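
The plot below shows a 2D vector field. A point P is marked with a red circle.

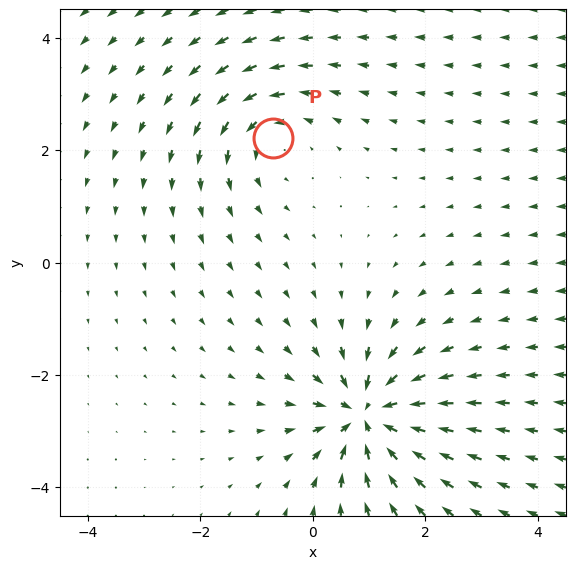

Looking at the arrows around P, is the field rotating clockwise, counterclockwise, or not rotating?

Near P at (-0.7, 2.2) the arrows circulate counterclockwise. The curl (z-component) there is about +3; positive curl means counterclockwise rotation.

counterclockwise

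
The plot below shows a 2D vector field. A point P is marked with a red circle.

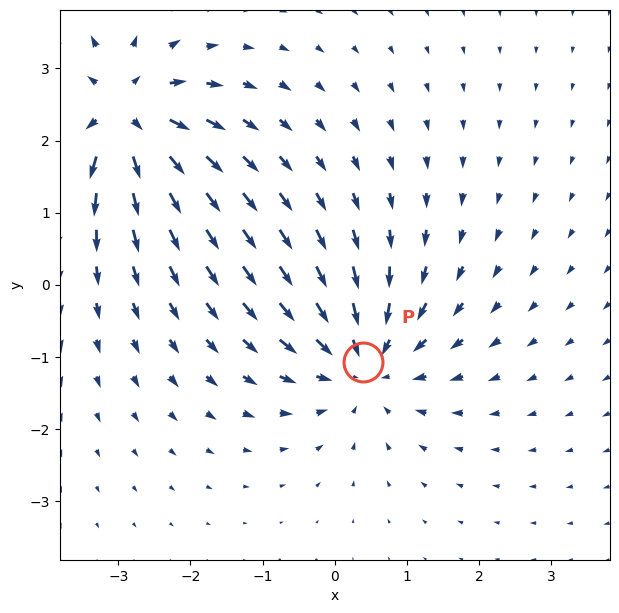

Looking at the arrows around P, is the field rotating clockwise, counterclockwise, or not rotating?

not rotating

Near P at (0.4, -1.1) the arrows show no circulation. The curl there is ≈0.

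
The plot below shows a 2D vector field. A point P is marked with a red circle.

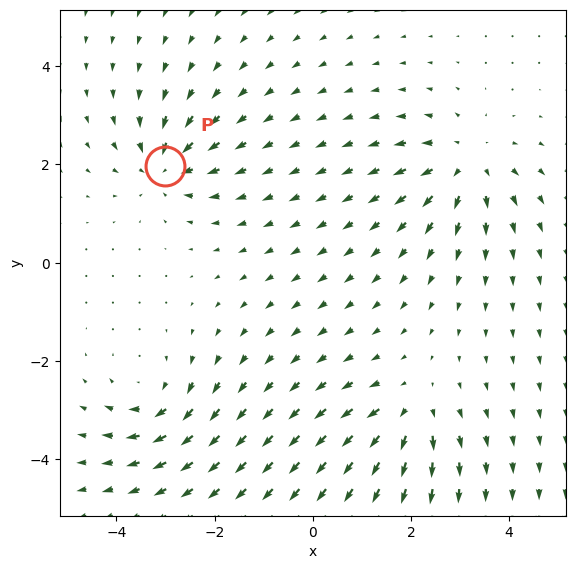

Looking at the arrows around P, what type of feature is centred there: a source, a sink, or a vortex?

At P (-3.0, 2.0) the arrows converge inward. Divergence about -5, curl ≈0 — negative divergence with near-zero curl is a sink.

sink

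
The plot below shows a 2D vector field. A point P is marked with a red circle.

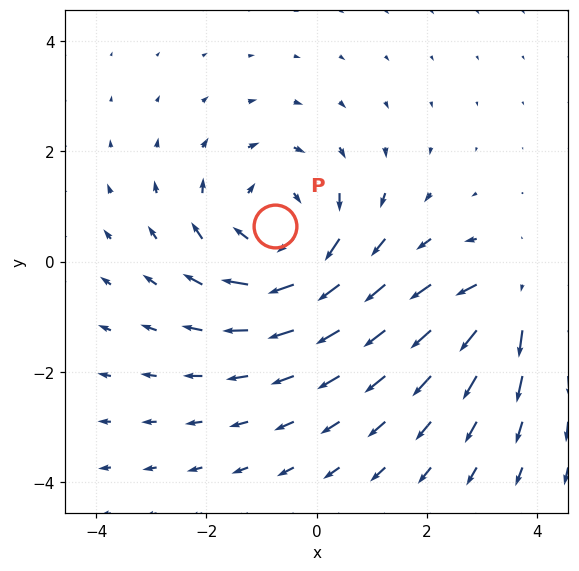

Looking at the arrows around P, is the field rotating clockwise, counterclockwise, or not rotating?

clockwise

Near P at (-0.8, 0.6) the arrows circulate clockwise. The curl (z-component) there is about -4; negative curl means clockwise rotation.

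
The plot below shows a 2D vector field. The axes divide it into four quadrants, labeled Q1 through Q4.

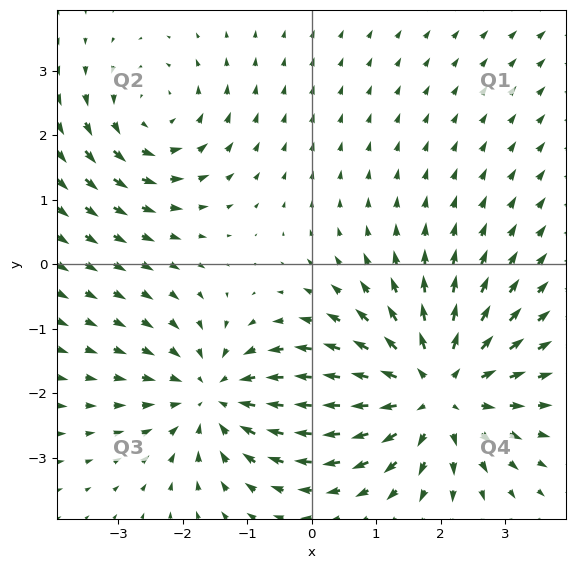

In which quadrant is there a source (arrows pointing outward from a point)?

The source sits at approximately (1.9, -2.0), which lies in quadrant Q4. The divergence there is about +4, positive as expected for a source.

Q4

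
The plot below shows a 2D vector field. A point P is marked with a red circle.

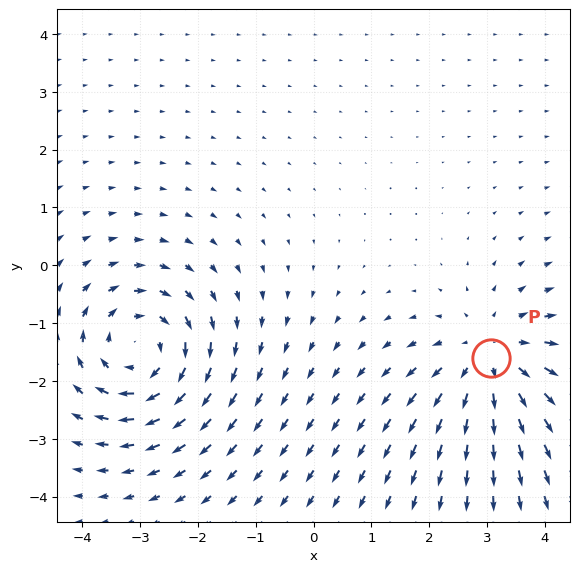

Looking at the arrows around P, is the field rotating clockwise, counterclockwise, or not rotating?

not rotating

Near P at (3.1, -1.6) the arrows show no circulation. The curl there is ≈0.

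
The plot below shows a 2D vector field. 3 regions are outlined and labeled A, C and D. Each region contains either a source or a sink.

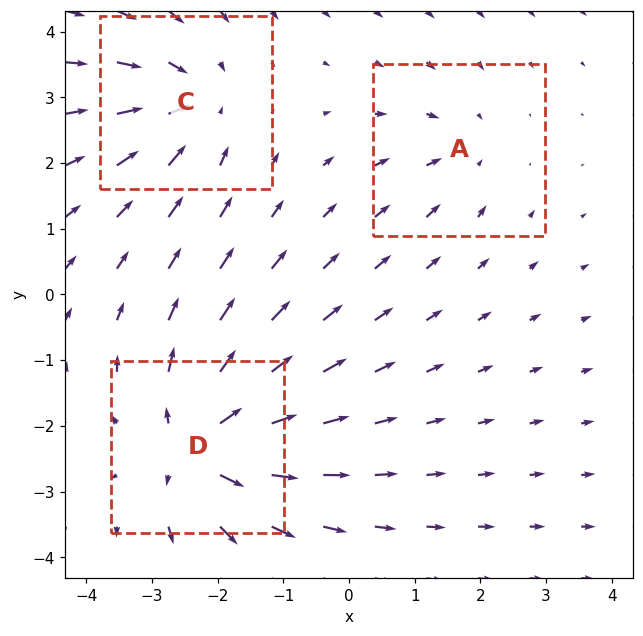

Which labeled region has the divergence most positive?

D

Divergence at each region's feature centre — A: about -2, C: about -4, D: about +5. Region D is most positive.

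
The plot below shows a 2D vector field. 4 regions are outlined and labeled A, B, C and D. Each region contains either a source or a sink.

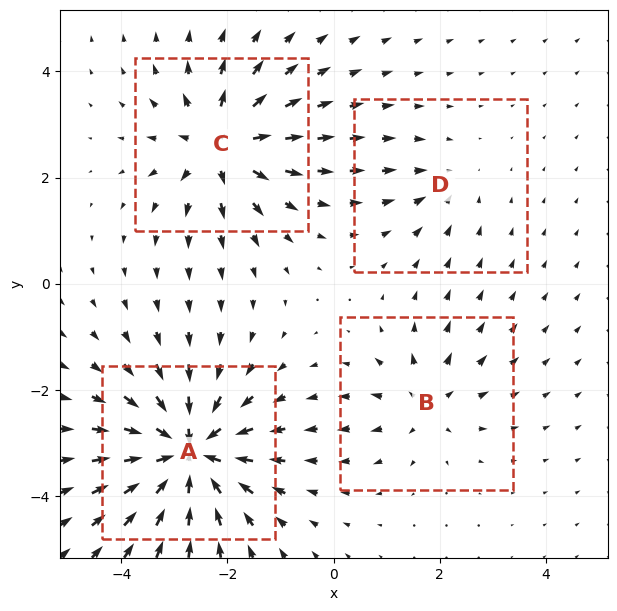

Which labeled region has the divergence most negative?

A

Divergence at each region's feature centre — A: about -8, B: about +4, C: about +6, D: about -2. Region A is most negative.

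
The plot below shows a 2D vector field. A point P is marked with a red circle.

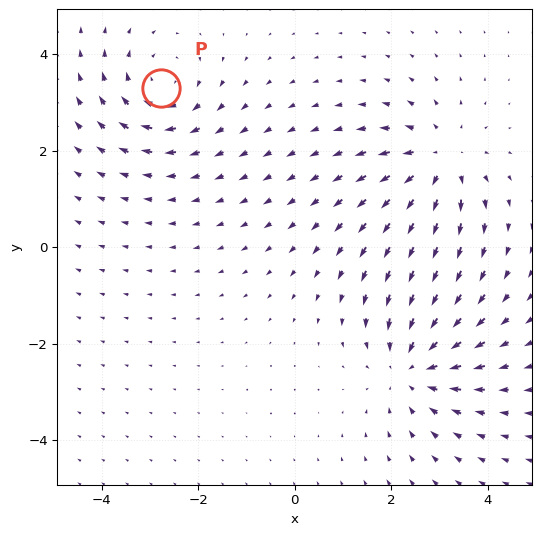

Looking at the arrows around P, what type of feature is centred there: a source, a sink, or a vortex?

At P (-2.8, 3.3) the arrows circulate clockwise. Divergence ≈0, curl about -4 — near-zero divergence with nonzero curl is a vortex.

vortex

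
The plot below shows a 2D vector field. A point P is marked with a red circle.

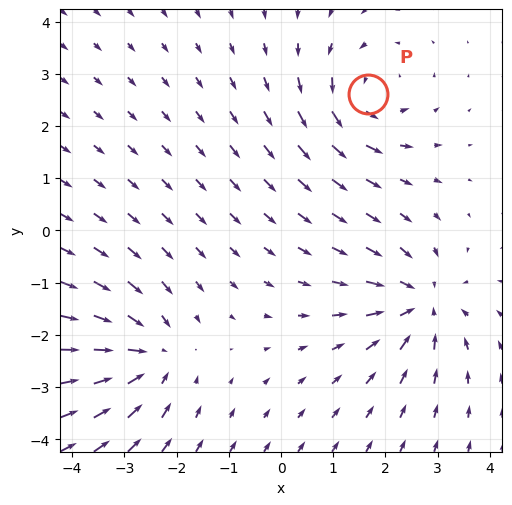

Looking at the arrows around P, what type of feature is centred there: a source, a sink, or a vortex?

At P (1.7, 2.6) the arrows circulate counterclockwise. Divergence ≈0, curl about +4 — near-zero divergence with nonzero curl is a vortex.

vortex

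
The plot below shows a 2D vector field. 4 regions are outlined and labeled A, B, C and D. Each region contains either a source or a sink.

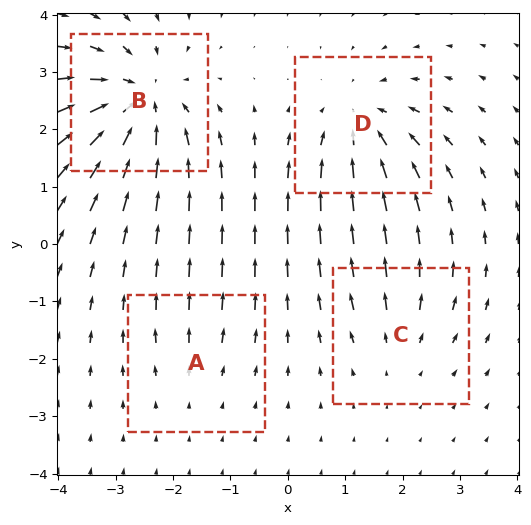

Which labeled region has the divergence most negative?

B

Divergence at each region's feature centre — A: about +2, B: about -7, C: about +3, D: about -5. Region B is most negative.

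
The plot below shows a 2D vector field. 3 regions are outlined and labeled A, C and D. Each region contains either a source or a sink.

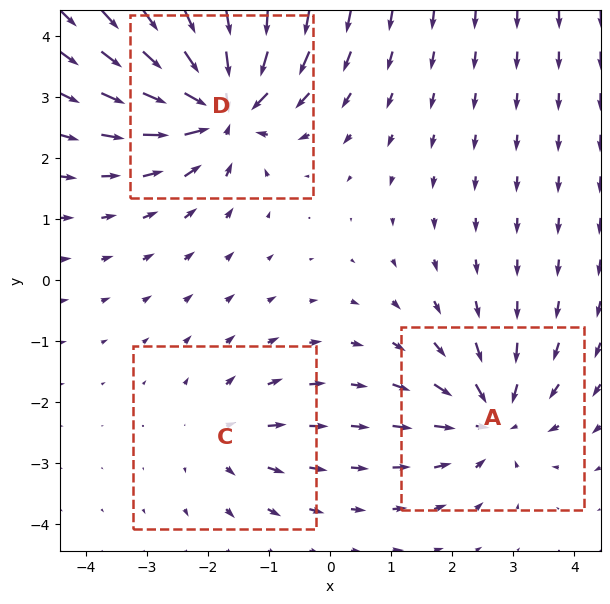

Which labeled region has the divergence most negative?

D

Divergence at each region's feature centre — A: about -4, C: about +2, D: about -6. Region D is most negative.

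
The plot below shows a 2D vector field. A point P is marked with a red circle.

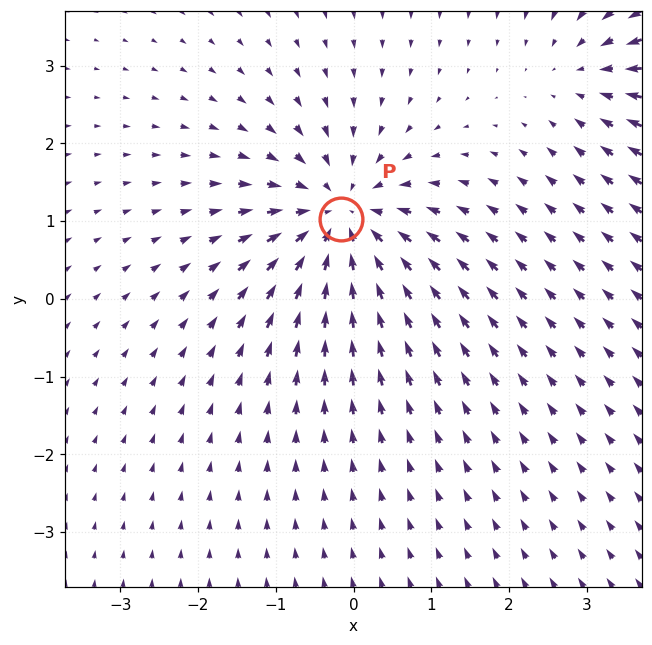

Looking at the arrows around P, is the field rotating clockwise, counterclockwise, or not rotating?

Near P at (-0.2, 1.0) the arrows show no circulation. The curl there is ≈0.

not rotating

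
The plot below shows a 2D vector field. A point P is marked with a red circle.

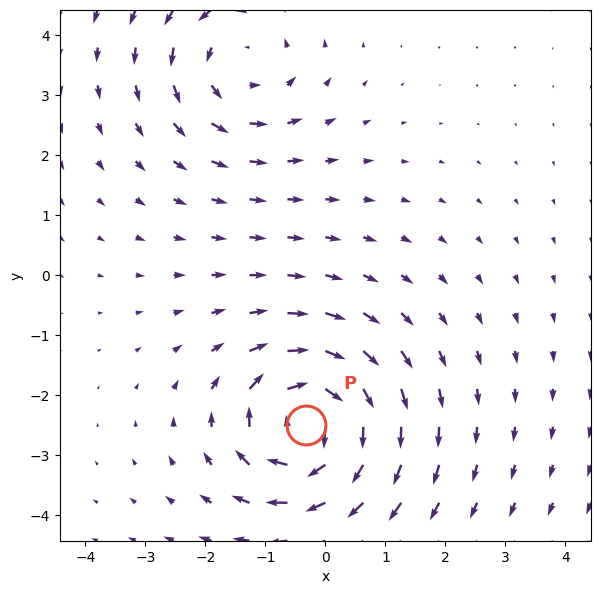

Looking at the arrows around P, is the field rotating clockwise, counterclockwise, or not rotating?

clockwise

Near P at (-0.3, -2.5) the arrows circulate clockwise. The curl (z-component) there is about -6; negative curl means clockwise rotation.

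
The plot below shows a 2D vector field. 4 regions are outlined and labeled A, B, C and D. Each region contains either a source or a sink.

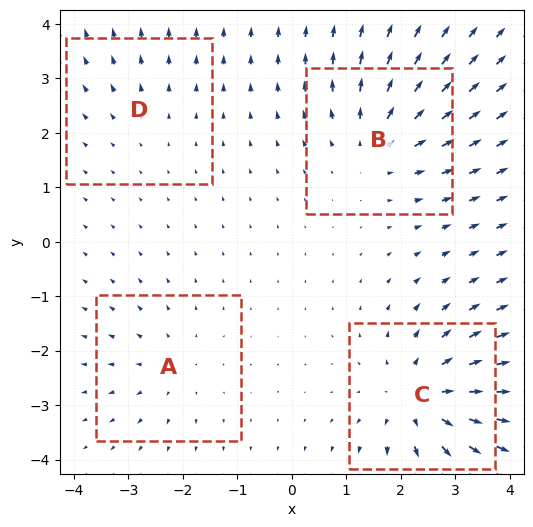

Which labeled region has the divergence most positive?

C

Divergence at each region's feature centre — A: about +3, B: about +5, C: about +6, D: about +2. Region C is most positive.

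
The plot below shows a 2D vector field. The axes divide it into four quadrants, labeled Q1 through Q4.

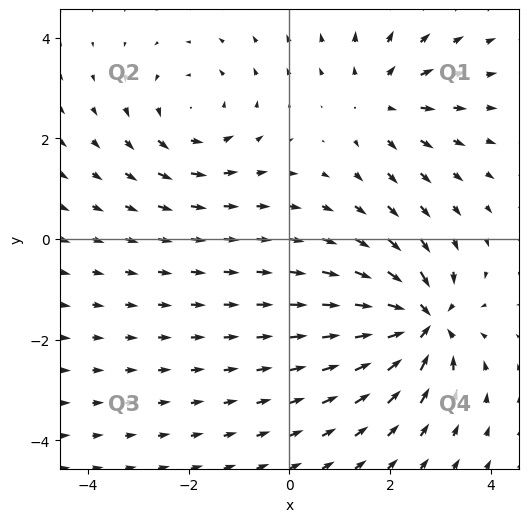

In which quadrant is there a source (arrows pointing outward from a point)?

The source sits at approximately (1.8, 2.8), which lies in quadrant Q1. The divergence there is about +3, positive as expected for a source.

Q1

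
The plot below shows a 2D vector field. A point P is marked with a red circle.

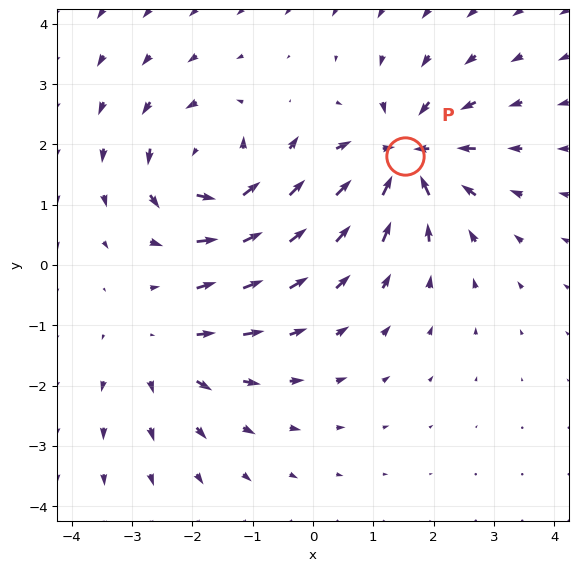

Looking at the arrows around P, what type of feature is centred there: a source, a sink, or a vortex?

sink

At P (1.5, 1.8) the arrows converge inward. Divergence about -5, curl ≈0 — negative divergence with near-zero curl is a sink.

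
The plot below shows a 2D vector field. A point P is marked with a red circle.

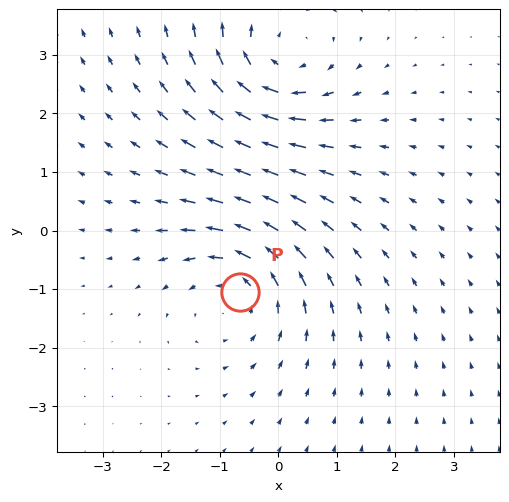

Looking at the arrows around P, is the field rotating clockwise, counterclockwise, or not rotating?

Near P at (-0.7, -1.1) the arrows circulate counterclockwise. The curl (z-component) there is about +3; positive curl means counterclockwise rotation.

counterclockwise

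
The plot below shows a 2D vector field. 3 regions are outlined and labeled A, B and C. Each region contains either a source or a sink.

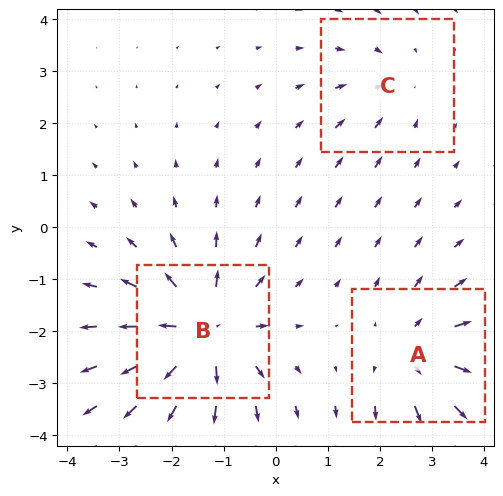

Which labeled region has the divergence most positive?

Divergence at each region's feature centre — A: about +3, B: about +5, C: about -2. Region B is most positive.

B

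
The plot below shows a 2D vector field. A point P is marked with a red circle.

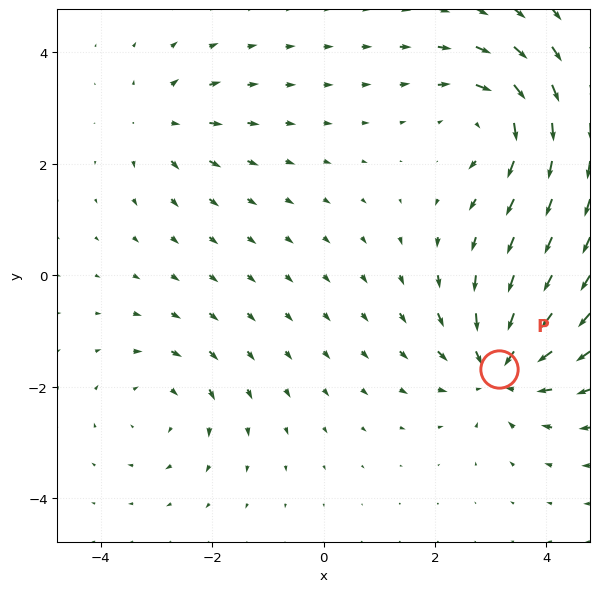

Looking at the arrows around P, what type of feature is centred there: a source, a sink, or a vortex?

At P (3.2, -1.7) the arrows converge inward. Divergence about -5, curl ≈0 — negative divergence with near-zero curl is a sink.

sink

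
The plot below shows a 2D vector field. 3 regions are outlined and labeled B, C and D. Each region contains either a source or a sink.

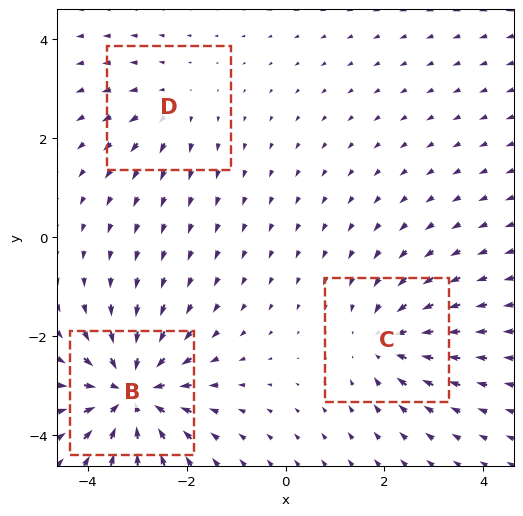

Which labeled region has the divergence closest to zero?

D

Divergence at each region's feature centre — B: about -5, C: about -3, D: about +2. Region D is closest to zero.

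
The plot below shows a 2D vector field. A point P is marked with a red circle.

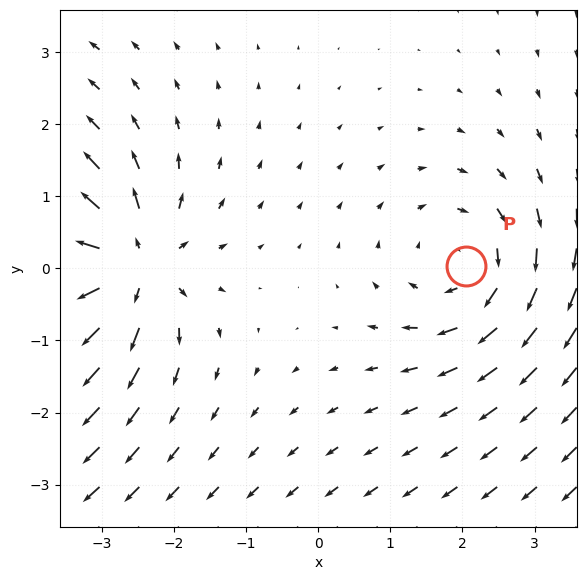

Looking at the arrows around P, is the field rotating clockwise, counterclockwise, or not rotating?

clockwise

Near P at (2.0, 0.0) the arrows circulate clockwise. The curl (z-component) there is about -3; negative curl means clockwise rotation.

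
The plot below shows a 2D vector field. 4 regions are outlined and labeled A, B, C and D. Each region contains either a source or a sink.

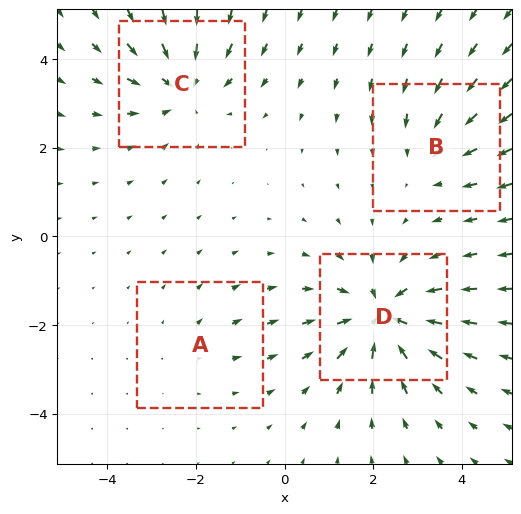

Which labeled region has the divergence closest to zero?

Divergence at each region's feature centre — A: about +2, B: about -3, C: about -5, D: about -6. Region A is closest to zero.

A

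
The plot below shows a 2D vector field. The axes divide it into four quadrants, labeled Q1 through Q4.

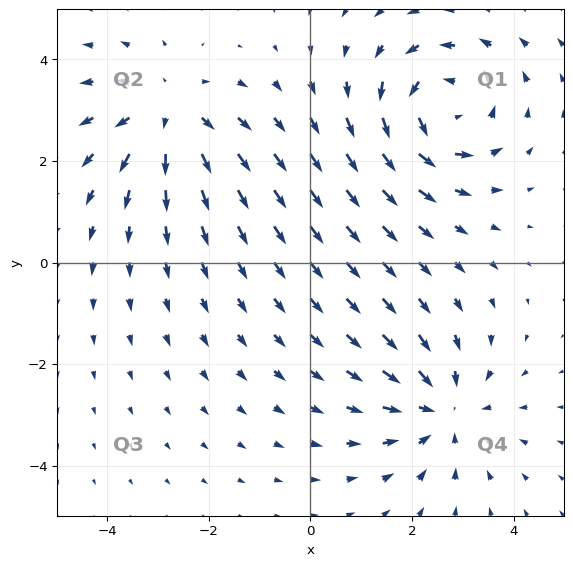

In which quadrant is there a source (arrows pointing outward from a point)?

The source sits at approximately (-2.8, 2.9), which lies in quadrant Q2. The divergence there is about +4, positive as expected for a source.

Q2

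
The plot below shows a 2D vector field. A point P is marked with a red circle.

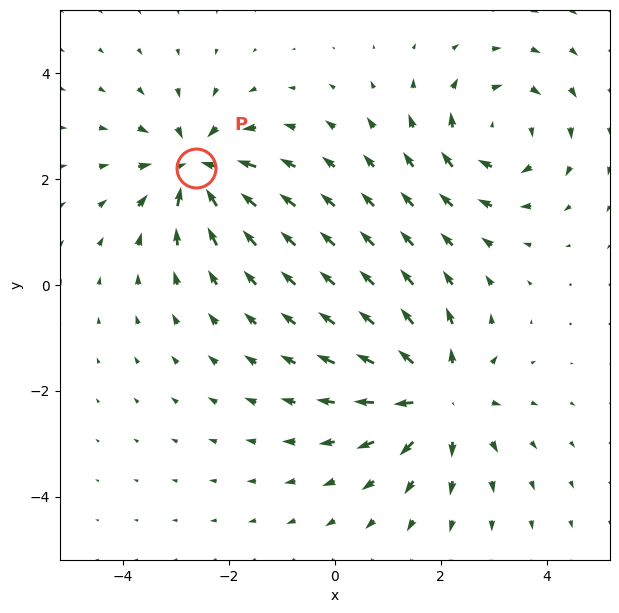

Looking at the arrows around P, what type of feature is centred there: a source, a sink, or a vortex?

At P (-2.6, 2.2) the arrows converge inward. Divergence about -6, curl ≈0 — negative divergence with near-zero curl is a sink.

sink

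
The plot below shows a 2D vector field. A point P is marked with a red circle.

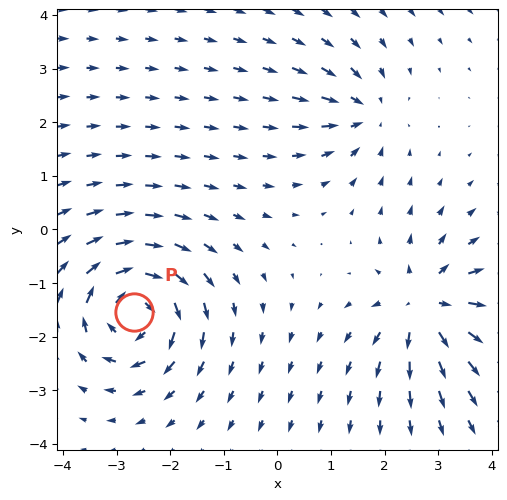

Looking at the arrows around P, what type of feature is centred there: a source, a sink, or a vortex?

vortex

At P (-2.7, -1.5) the arrows circulate clockwise. Divergence ≈0, curl about -7 — near-zero divergence with nonzero curl is a vortex.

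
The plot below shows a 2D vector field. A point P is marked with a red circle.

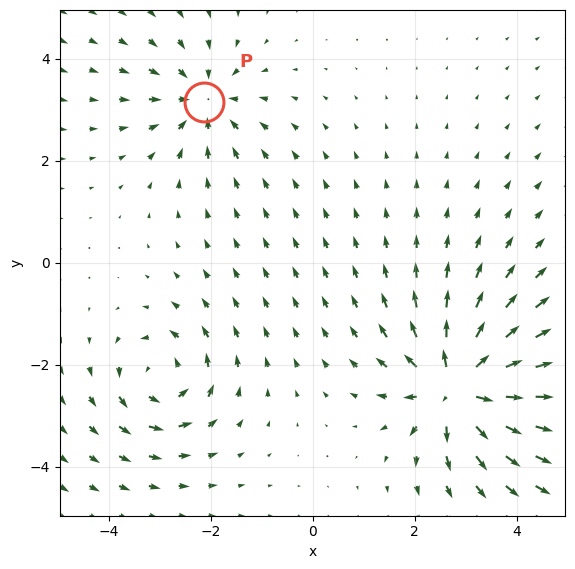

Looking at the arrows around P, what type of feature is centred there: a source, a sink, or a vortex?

At P (-2.1, 3.2) the arrows converge inward. Divergence about -4, curl ≈0 — negative divergence with near-zero curl is a sink.

sink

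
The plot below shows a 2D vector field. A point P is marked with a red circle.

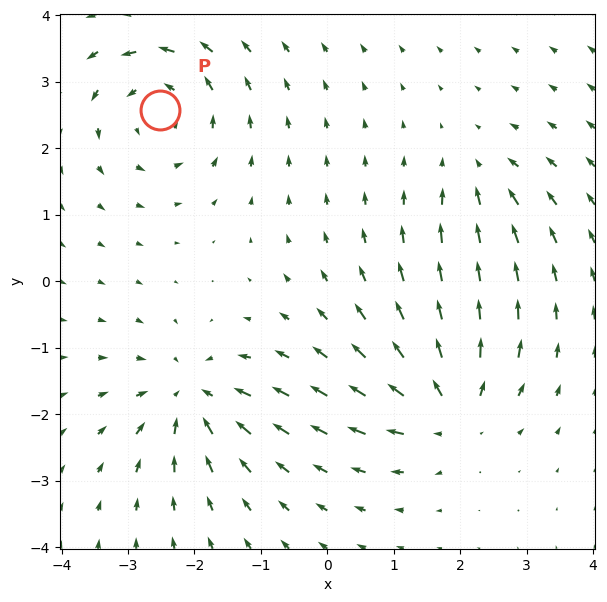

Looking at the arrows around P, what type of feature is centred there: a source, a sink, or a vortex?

At P (-2.5, 2.6) the arrows circulate counterclockwise. Divergence ≈0, curl about +5 — near-zero divergence with nonzero curl is a vortex.

vortex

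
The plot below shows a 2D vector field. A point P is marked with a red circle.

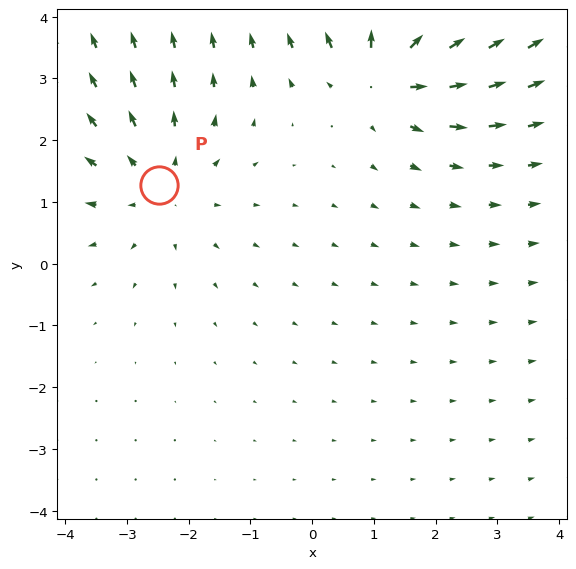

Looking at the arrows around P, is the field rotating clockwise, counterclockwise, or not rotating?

not rotating

Near P at (-2.5, 1.3) the arrows show no circulation. The curl there is ≈0.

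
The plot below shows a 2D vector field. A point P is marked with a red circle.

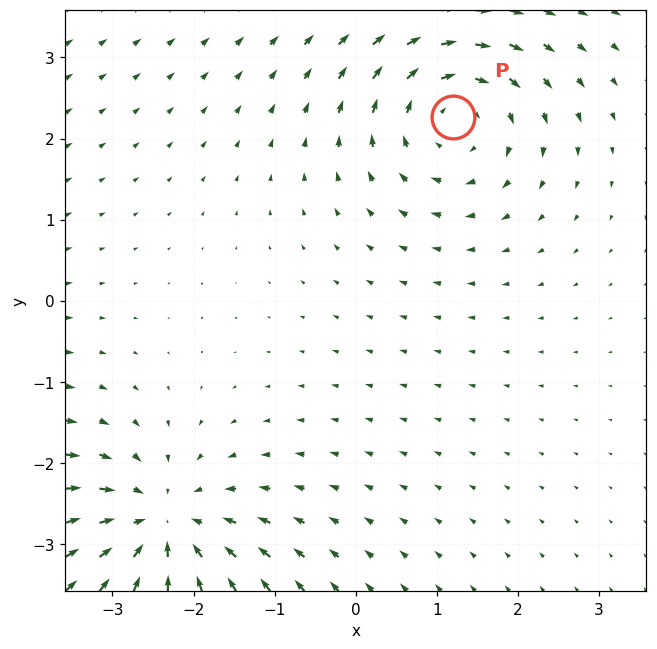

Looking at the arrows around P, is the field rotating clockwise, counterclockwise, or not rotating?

clockwise

Near P at (1.2, 2.3) the arrows circulate clockwise. The curl (z-component) there is about -4; negative curl means clockwise rotation.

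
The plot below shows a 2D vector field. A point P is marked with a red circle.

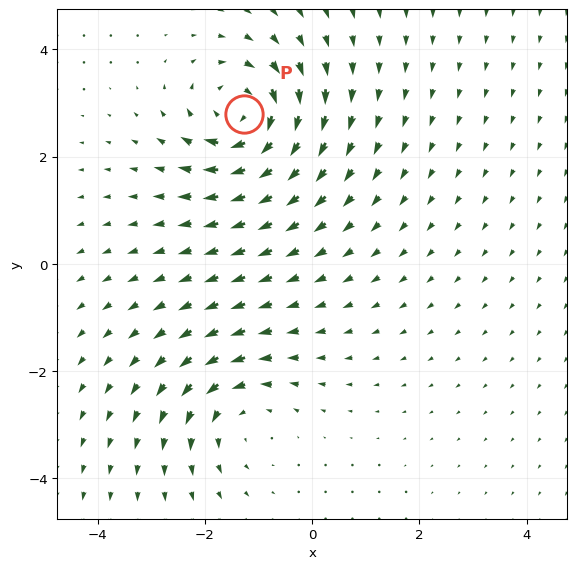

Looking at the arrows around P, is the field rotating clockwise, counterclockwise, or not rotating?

clockwise

Near P at (-1.3, 2.8) the arrows circulate clockwise. The curl (z-component) there is about -5; negative curl means clockwise rotation.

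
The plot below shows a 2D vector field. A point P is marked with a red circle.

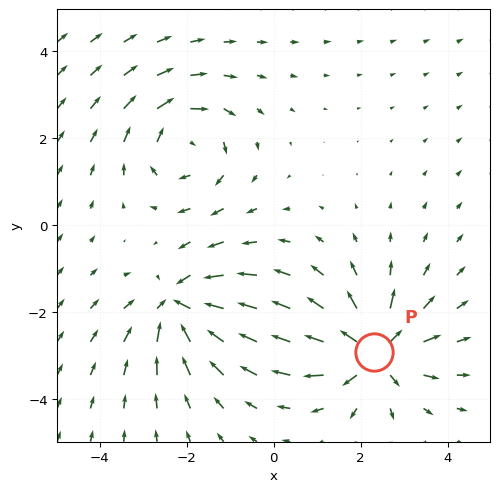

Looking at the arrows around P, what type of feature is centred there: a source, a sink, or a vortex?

source

At P (2.3, -2.9) the arrows spread outward. Divergence about +5, curl ≈0 — positive divergence with near-zero curl is a source.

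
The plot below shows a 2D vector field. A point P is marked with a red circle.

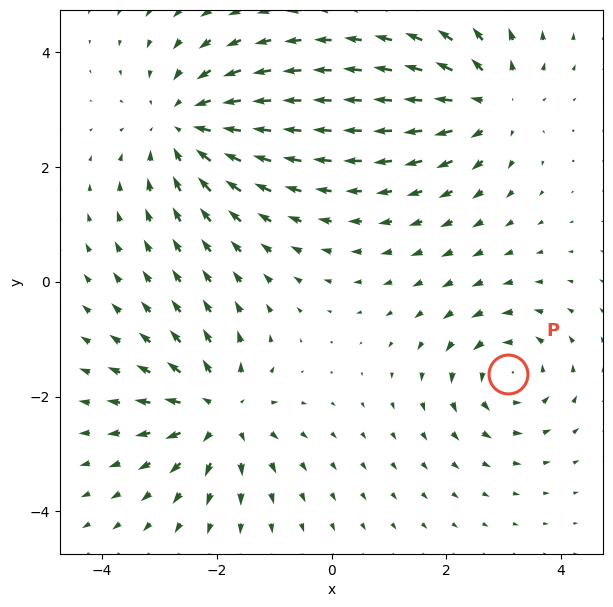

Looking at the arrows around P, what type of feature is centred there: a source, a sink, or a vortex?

At P (3.1, -1.6) the arrows circulate counterclockwise. Divergence ≈0, curl about +4 — near-zero divergence with nonzero curl is a vortex.

vortex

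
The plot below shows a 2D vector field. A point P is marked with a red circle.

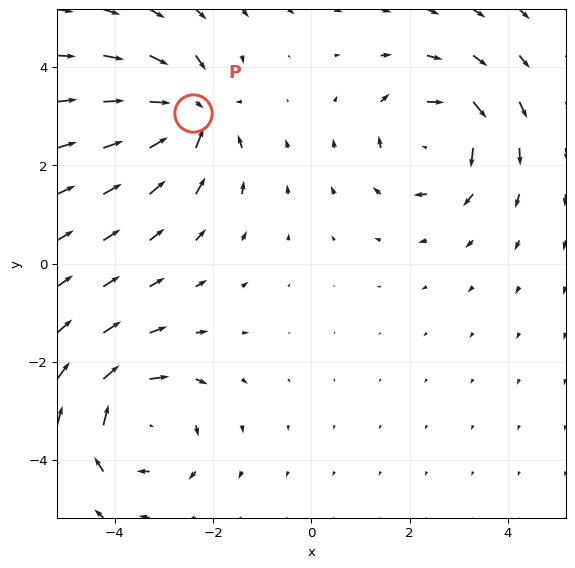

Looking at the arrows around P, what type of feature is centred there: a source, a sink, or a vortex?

At P (-2.4, 3.1) the arrows converge inward. Divergence about -6, curl ≈0 — negative divergence with near-zero curl is a sink.

sink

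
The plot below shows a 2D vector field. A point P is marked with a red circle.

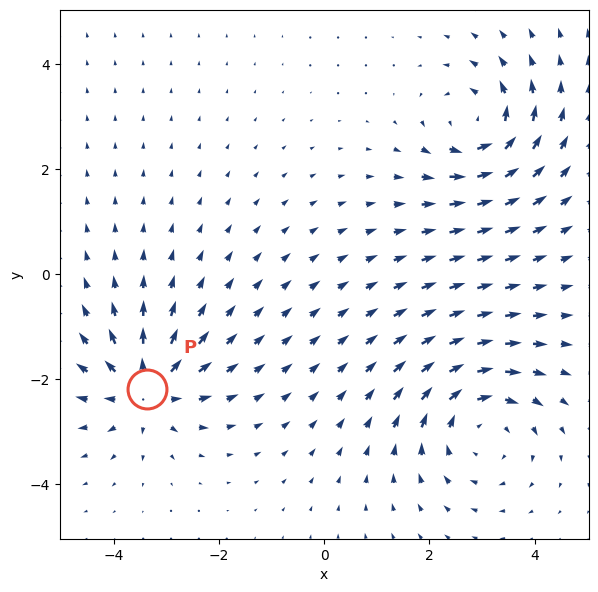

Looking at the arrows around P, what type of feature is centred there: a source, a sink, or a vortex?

source

At P (-3.4, -2.2) the arrows spread outward. Divergence about +5, curl ≈0 — positive divergence with near-zero curl is a source.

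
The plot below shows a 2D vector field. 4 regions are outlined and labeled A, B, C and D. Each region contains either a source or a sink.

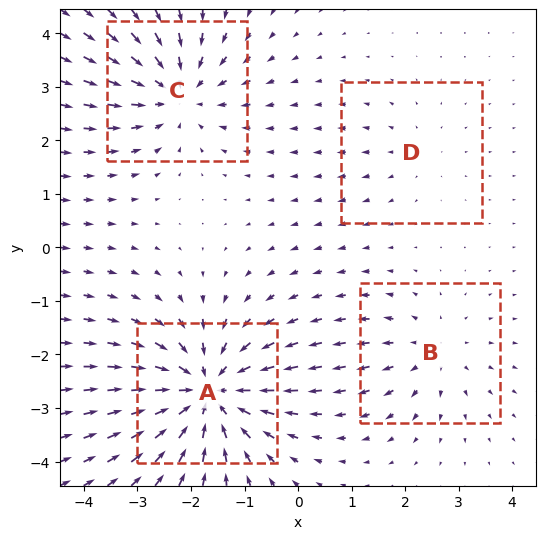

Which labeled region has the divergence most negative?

A

Divergence at each region's feature centre — A: about -6, B: about +3, C: about -5, D: about +2. Region A is most negative.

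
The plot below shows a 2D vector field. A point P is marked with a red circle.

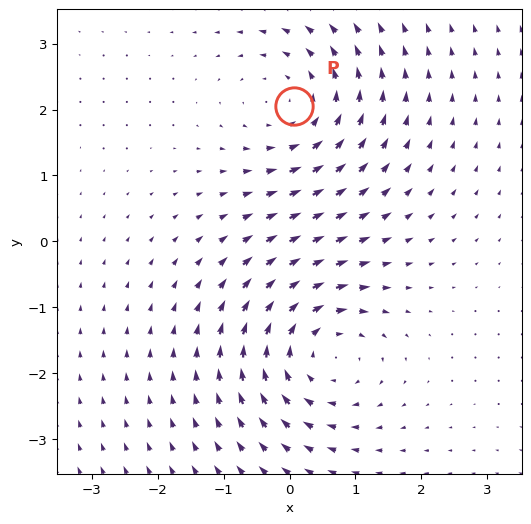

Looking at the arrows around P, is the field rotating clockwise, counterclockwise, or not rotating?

counterclockwise

Near P at (0.1, 2.1) the arrows circulate counterclockwise. The curl (z-component) there is about +3; positive curl means counterclockwise rotation.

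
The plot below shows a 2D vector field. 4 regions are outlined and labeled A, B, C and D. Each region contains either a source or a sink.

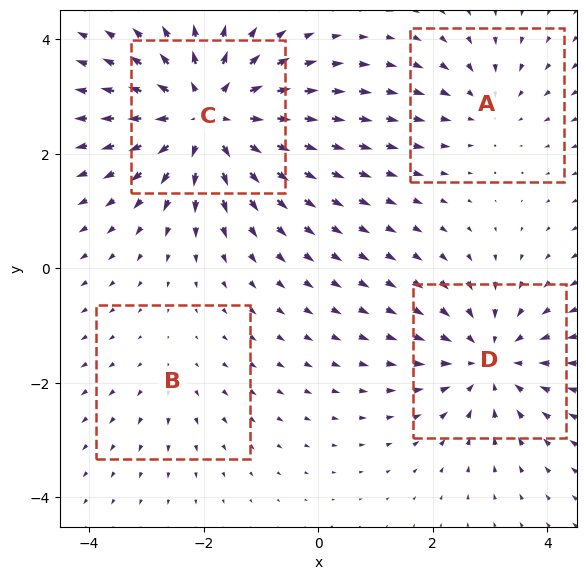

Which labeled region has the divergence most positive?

Divergence at each region's feature centre — A: about -3, B: about +2, C: about +6, D: about -4. Region C is most positive.

C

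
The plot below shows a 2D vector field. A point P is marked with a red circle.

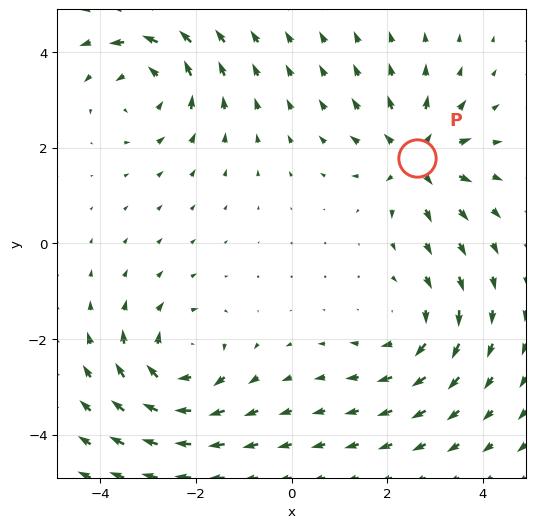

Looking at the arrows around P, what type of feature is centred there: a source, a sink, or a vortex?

source

At P (2.6, 1.8) the arrows spread outward. Divergence about +5, curl ≈0 — positive divergence with near-zero curl is a source.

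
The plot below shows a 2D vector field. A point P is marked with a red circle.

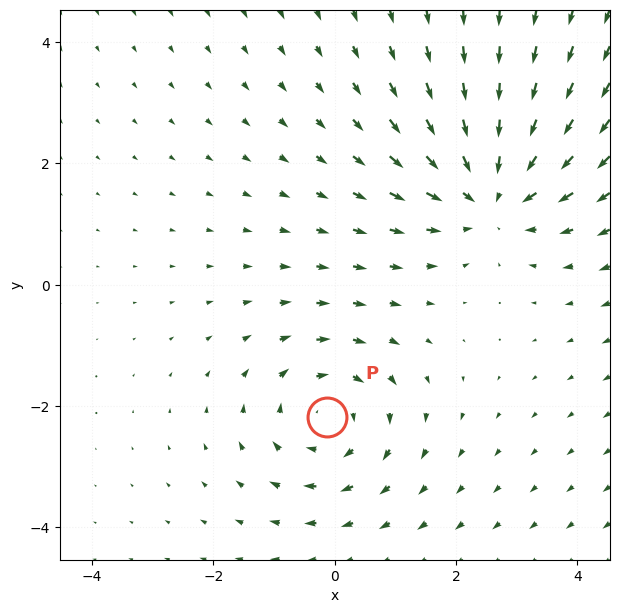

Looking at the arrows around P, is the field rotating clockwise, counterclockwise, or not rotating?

clockwise

Near P at (-0.1, -2.2) the arrows circulate clockwise. The curl (z-component) there is about -3; negative curl means clockwise rotation.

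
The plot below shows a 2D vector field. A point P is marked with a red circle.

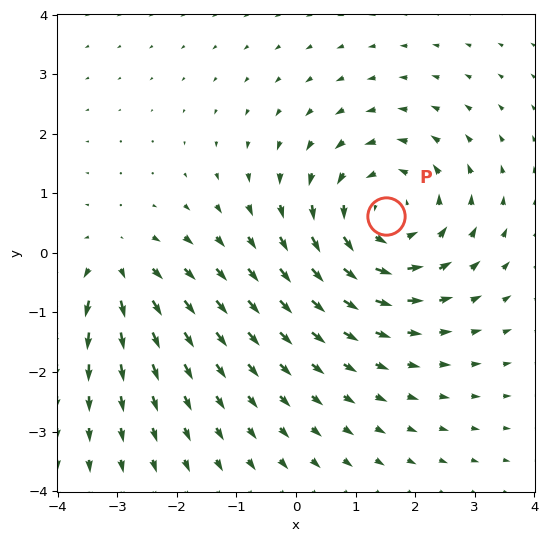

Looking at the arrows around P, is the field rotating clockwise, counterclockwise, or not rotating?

Near P at (1.5, 0.6) the arrows circulate counterclockwise. The curl (z-component) there is about +4; positive curl means counterclockwise rotation.

counterclockwise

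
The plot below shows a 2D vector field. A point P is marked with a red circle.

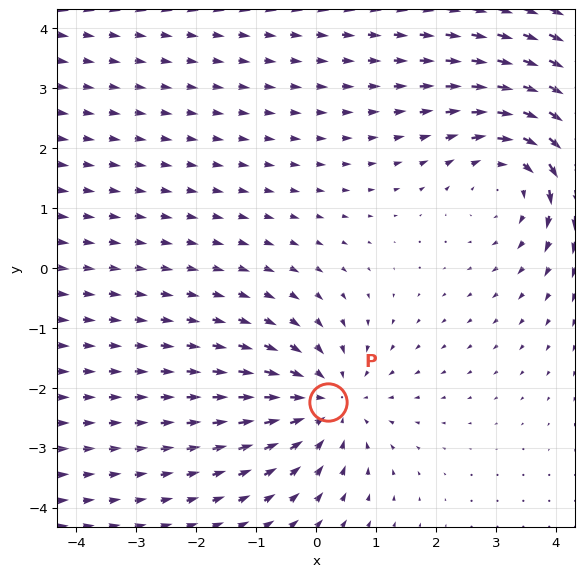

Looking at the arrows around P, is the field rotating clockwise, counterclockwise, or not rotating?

Near P at (0.2, -2.2) the arrows show no circulation. The curl there is ≈0.

not rotating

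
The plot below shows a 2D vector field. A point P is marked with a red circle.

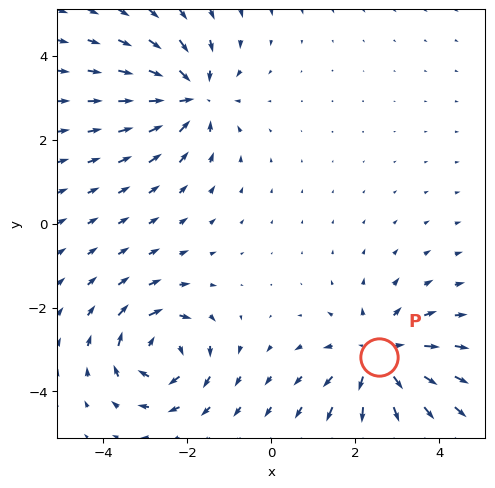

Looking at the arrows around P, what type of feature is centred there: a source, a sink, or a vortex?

At P (2.6, -3.2) the arrows spread outward. Divergence about +4, curl ≈0 — positive divergence with near-zero curl is a source.

source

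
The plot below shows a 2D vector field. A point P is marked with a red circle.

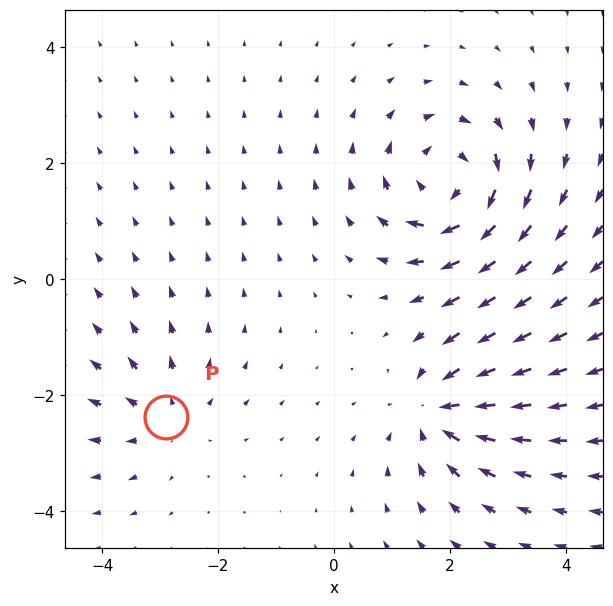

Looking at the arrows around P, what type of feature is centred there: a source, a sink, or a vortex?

At P (-2.9, -2.4) the arrows spread outward. Divergence about +3, curl ≈0 — positive divergence with near-zero curl is a source.

source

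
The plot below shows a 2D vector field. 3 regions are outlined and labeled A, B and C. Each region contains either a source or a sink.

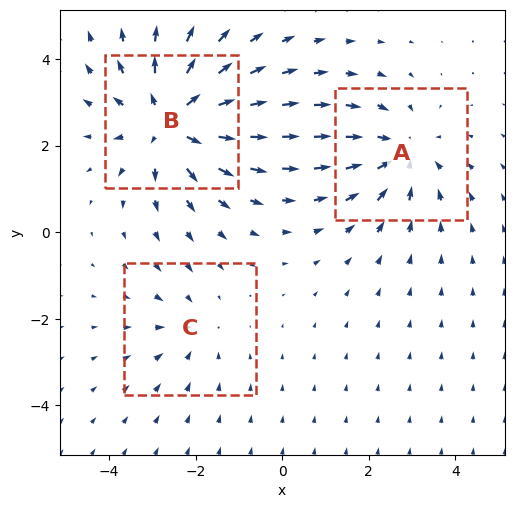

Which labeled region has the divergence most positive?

B

Divergence at each region's feature centre — A: about -3, B: about +4, C: about -2. Region B is most positive.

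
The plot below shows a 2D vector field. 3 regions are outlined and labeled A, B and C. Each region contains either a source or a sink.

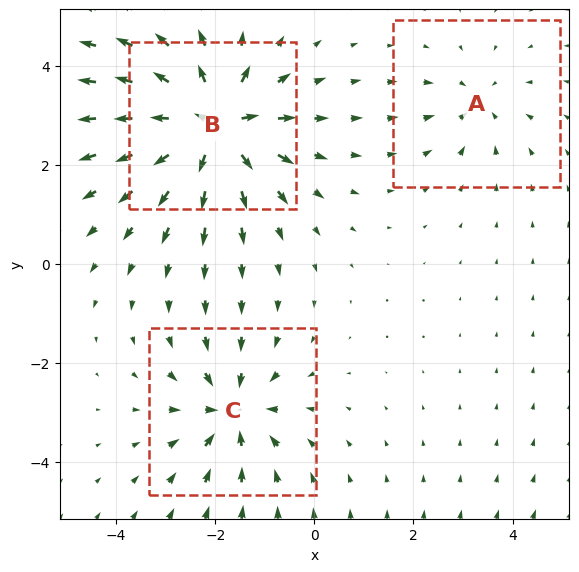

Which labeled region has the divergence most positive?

B

Divergence at each region's feature centre — A: about -2, B: about +6, C: about -4. Region B is most positive.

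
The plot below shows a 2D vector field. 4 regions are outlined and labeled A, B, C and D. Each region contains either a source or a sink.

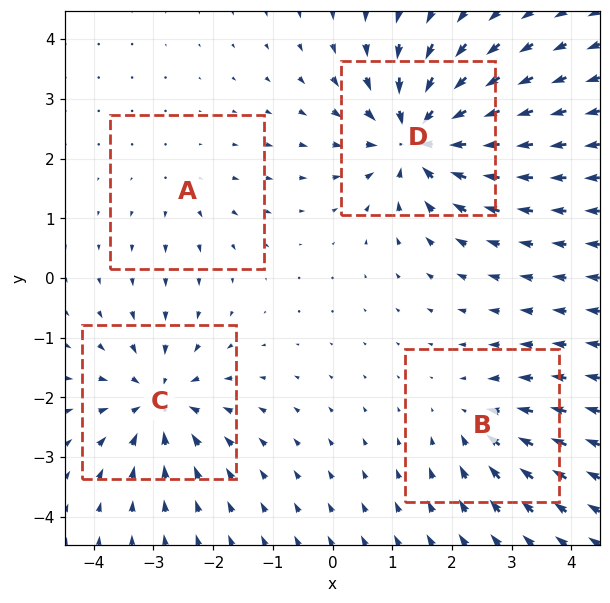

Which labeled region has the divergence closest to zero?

Divergence at each region's feature centre — A: about +2, B: about -4, C: about -6, D: about -8. Region A is closest to zero.

A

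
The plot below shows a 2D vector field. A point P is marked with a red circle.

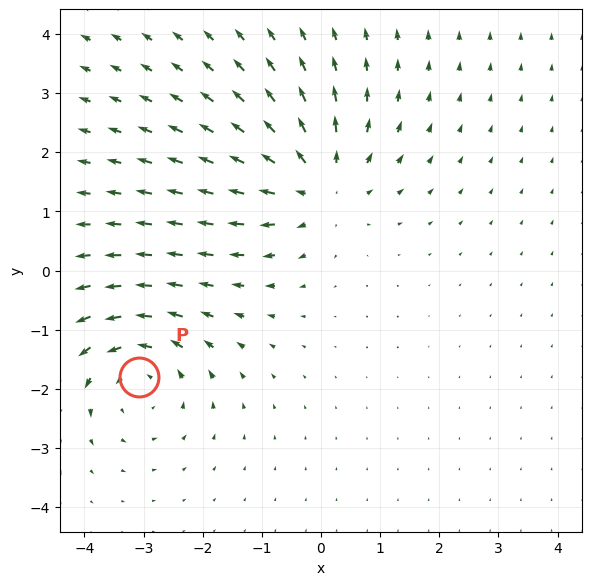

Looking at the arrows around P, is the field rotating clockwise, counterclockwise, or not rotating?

Near P at (-3.1, -1.8) the arrows circulate counterclockwise. The curl (z-component) there is about +4; positive curl means counterclockwise rotation.

counterclockwise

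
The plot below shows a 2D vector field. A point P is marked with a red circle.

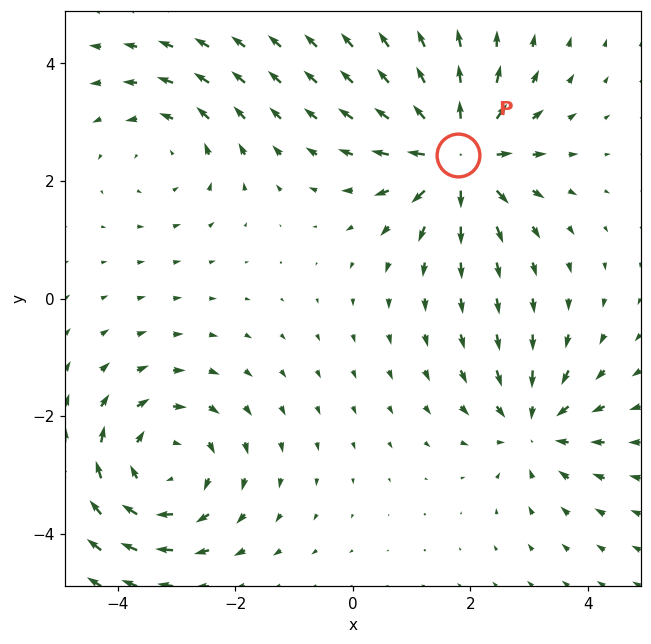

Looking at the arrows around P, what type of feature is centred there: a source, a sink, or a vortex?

At P (1.8, 2.4) the arrows spread outward. Divergence about +6, curl ≈0 — positive divergence with near-zero curl is a source.

source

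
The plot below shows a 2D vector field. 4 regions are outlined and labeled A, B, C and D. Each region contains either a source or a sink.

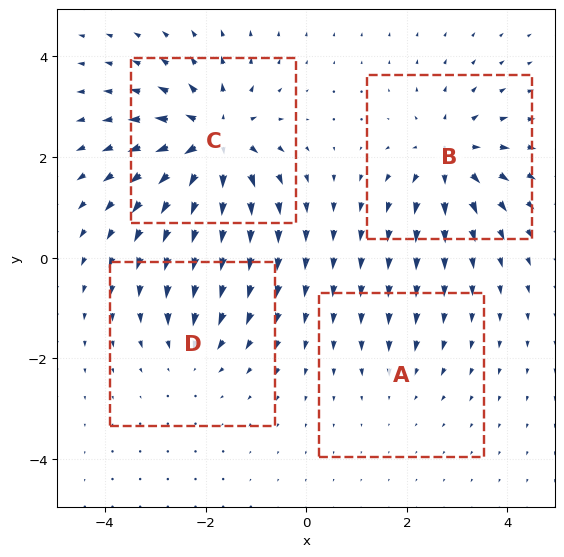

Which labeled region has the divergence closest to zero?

Divergence at each region's feature centre — A: about -2, B: about +6, C: about +8, D: about -4. Region A is closest to zero.

A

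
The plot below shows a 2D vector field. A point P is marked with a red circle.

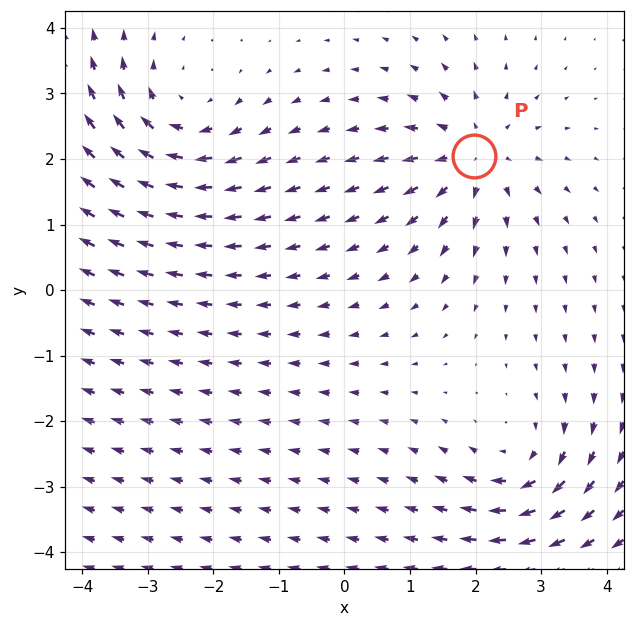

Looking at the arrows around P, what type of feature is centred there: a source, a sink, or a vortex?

At P (2.0, 2.1) the arrows spread outward. Divergence about +4, curl ≈0 — positive divergence with near-zero curl is a source.

source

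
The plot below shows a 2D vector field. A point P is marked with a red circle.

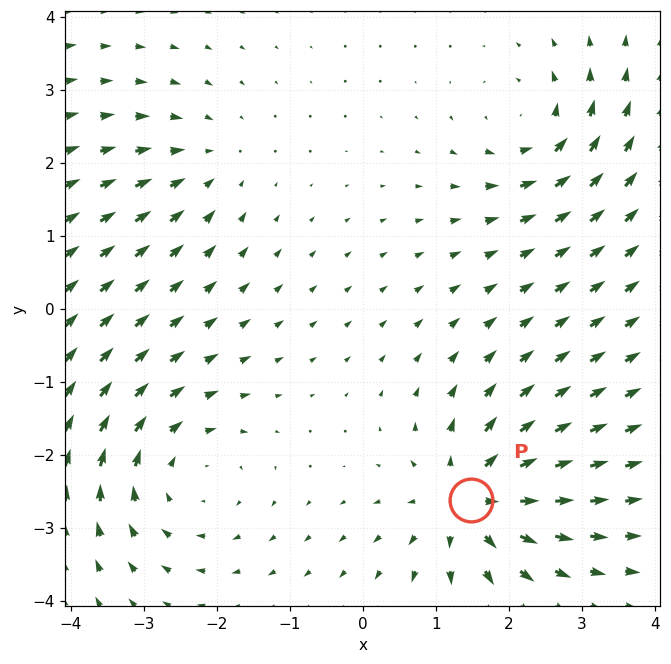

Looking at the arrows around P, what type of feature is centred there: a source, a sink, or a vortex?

source

At P (1.5, -2.6) the arrows spread outward. Divergence about +6, curl ≈0 — positive divergence with near-zero curl is a source.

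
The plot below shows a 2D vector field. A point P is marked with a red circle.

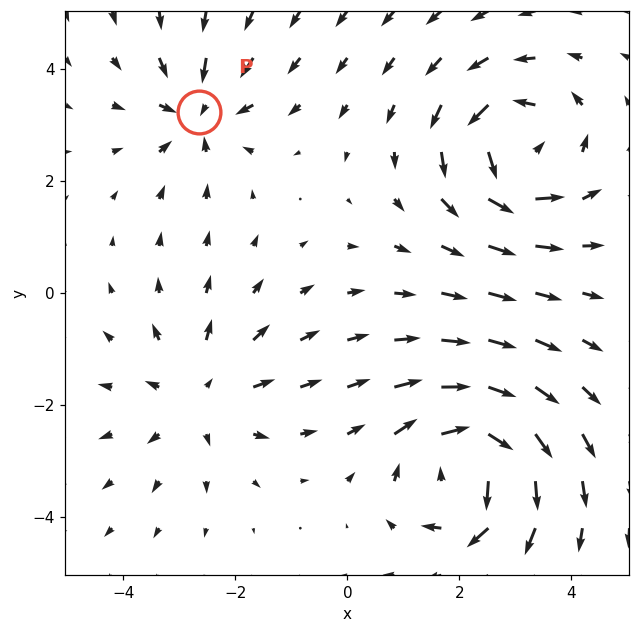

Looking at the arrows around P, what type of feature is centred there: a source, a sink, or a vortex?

At P (-2.7, 3.2) the arrows converge inward. Divergence about -4, curl ≈0 — negative divergence with near-zero curl is a sink.

sink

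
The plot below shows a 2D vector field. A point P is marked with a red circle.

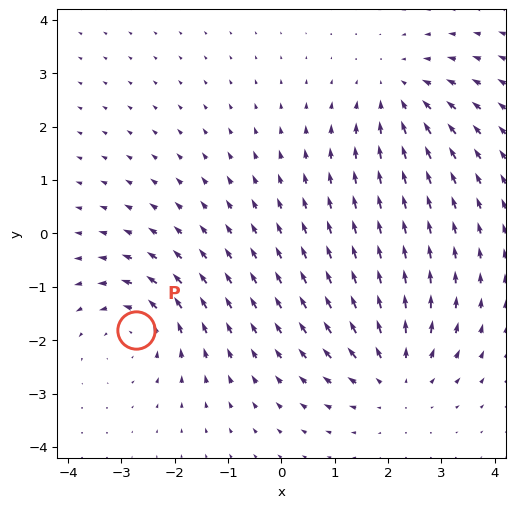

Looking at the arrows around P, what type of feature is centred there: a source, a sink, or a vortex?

vortex

At P (-2.7, -1.8) the arrows circulate counterclockwise. Divergence ≈0, curl about +3 — near-zero divergence with nonzero curl is a vortex.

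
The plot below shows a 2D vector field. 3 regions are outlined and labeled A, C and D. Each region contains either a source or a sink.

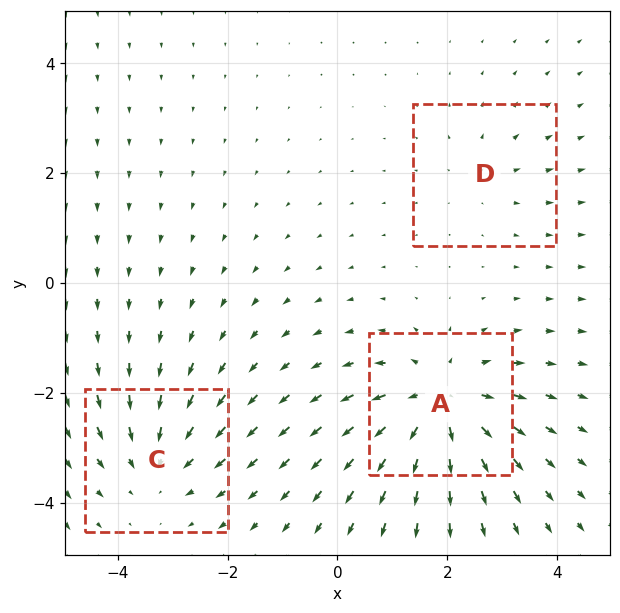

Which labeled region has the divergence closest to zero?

D

Divergence at each region's feature centre — A: about +5, C: about -3, D: about +2. Region D is closest to zero.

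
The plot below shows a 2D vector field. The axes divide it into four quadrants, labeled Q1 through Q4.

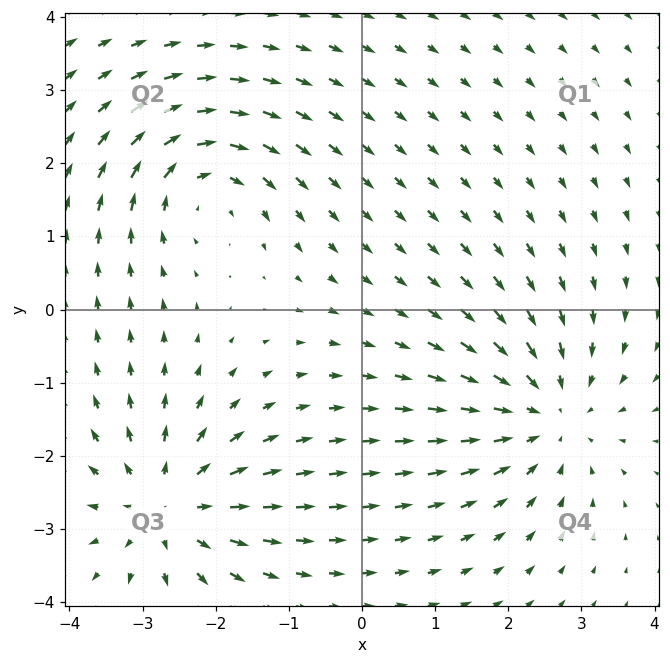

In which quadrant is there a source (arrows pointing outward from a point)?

The source sits at approximately (-2.7, -2.7), which lies in quadrant Q3. The divergence there is about +4, positive as expected for a source.

Q3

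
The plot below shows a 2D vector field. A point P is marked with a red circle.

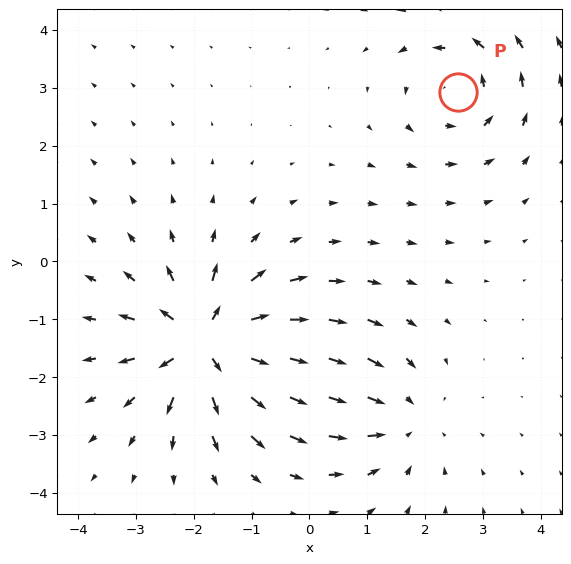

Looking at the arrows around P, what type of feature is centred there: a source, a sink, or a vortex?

At P (2.6, 2.9) the arrows circulate counterclockwise. Divergence ≈0, curl about +3 — near-zero divergence with nonzero curl is a vortex.

vortex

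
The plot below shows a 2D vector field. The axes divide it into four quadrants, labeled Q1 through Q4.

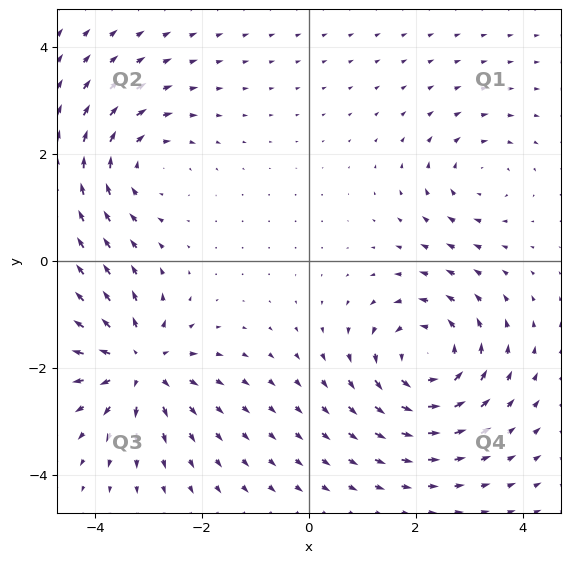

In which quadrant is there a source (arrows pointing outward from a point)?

The source sits at approximately (-3.2, -1.9), which lies in quadrant Q3. The divergence there is about +5, positive as expected for a source.

Q3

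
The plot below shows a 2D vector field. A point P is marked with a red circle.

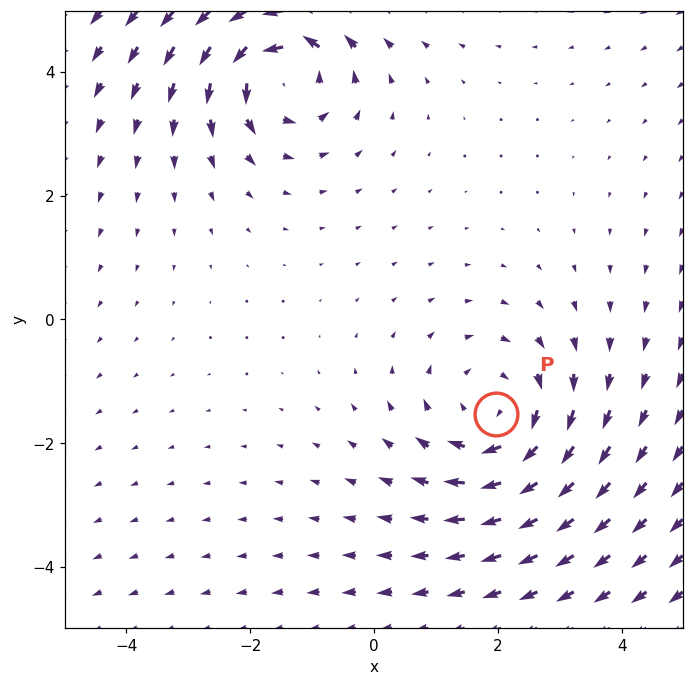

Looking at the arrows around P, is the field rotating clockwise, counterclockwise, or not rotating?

Near P at (2.0, -1.5) the arrows circulate clockwise. The curl (z-component) there is about -3; negative curl means clockwise rotation.

clockwise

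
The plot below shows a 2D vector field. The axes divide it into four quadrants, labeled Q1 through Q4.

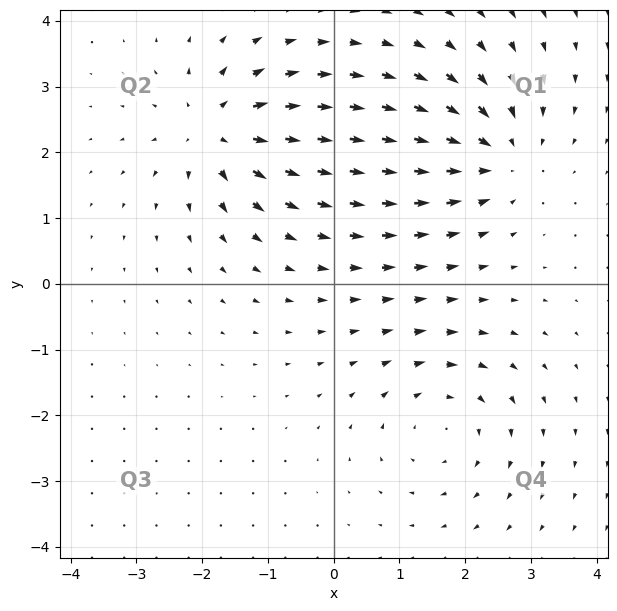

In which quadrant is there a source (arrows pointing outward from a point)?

The source sits at approximately (-1.8, 2.3), which lies in quadrant Q2. The divergence there is about +6, positive as expected for a source.

Q2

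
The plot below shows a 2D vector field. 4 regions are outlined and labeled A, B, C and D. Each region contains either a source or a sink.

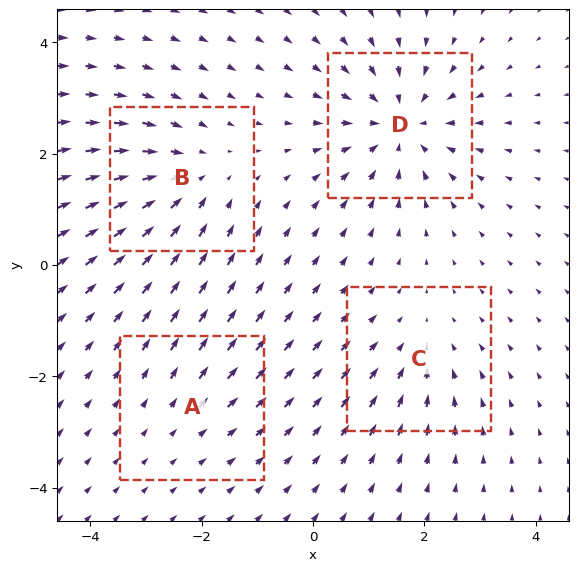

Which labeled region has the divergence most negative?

D

Divergence at each region's feature centre — A: about +2, B: about -5, C: about -3, D: about -6. Region D is most negative.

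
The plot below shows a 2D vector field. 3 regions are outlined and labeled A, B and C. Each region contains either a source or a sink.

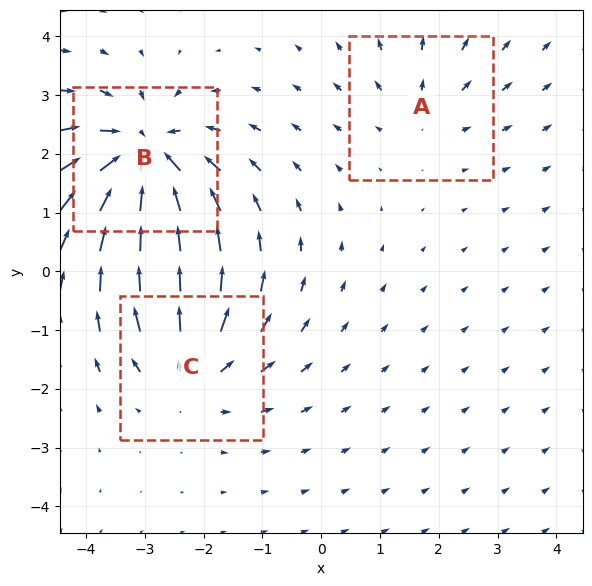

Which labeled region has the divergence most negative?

Divergence at each region's feature centre — A: about +2, B: about -5, C: about +3. Region B is most negative.

B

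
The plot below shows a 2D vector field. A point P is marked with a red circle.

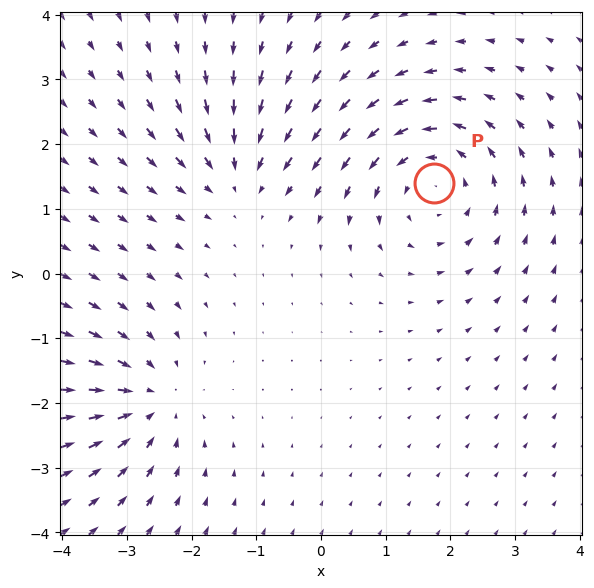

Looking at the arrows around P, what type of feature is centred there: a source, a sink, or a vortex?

At P (1.7, 1.4) the arrows circulate counterclockwise. Divergence ≈0, curl about +4 — near-zero divergence with nonzero curl is a vortex.

vortex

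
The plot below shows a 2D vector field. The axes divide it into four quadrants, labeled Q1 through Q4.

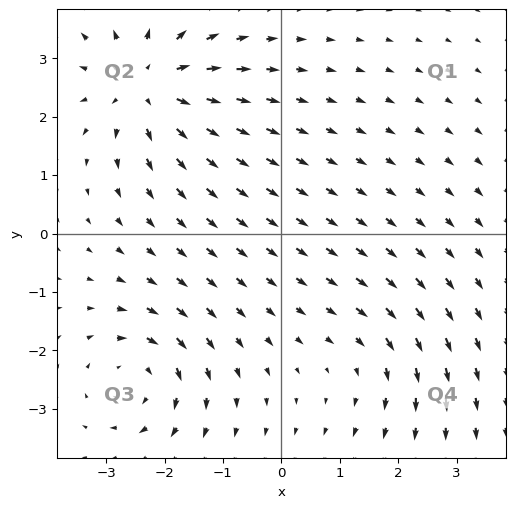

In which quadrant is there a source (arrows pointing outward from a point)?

Q2

The source sits at approximately (-2.3, 2.6), which lies in quadrant Q2. The divergence there is about +5, positive as expected for a source.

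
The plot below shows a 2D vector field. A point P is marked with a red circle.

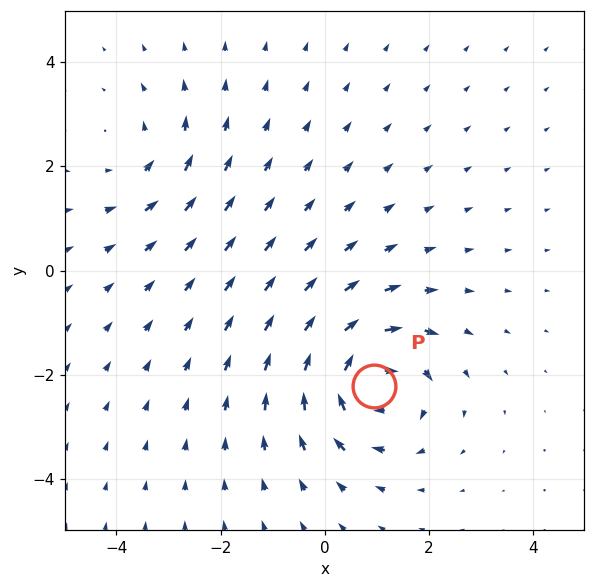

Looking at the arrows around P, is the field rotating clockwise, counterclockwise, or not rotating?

clockwise

Near P at (0.9, -2.2) the arrows circulate clockwise. The curl (z-component) there is about -6; negative curl means clockwise rotation.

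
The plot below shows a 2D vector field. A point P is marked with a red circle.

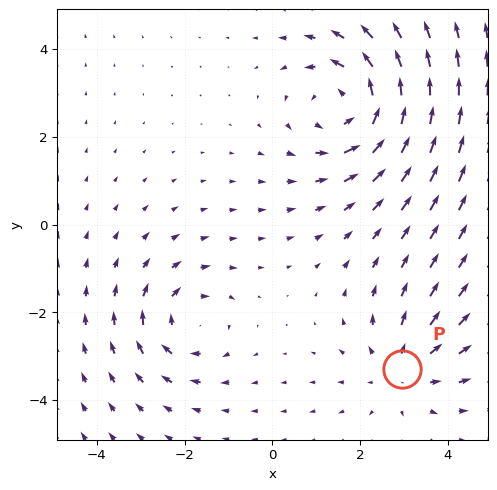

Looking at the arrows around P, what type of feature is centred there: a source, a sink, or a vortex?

source

At P (3.0, -3.3) the arrows spread outward. Divergence about +3, curl ≈0 — positive divergence with near-zero curl is a source.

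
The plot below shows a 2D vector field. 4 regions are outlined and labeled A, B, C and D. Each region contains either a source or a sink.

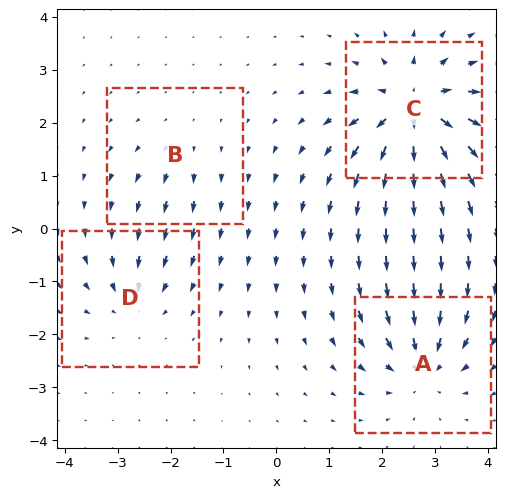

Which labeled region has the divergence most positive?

C

Divergence at each region's feature centre — A: about -6, B: about +2, C: about +9, D: about -4. Region C is most positive.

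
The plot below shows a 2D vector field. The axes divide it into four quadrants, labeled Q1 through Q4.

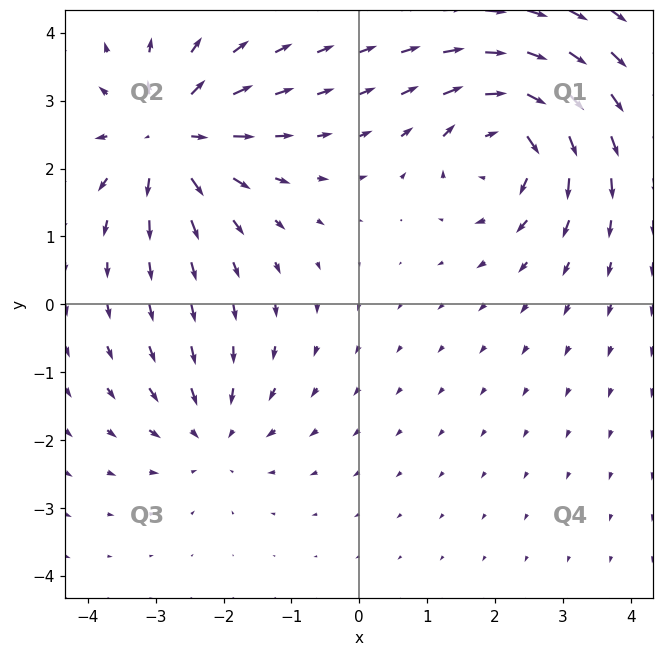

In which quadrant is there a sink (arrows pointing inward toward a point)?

The sink sits at approximately (-2.2, -1.9), which lies in quadrant Q3. The divergence there is about -3, negative as expected for a sink.

Q3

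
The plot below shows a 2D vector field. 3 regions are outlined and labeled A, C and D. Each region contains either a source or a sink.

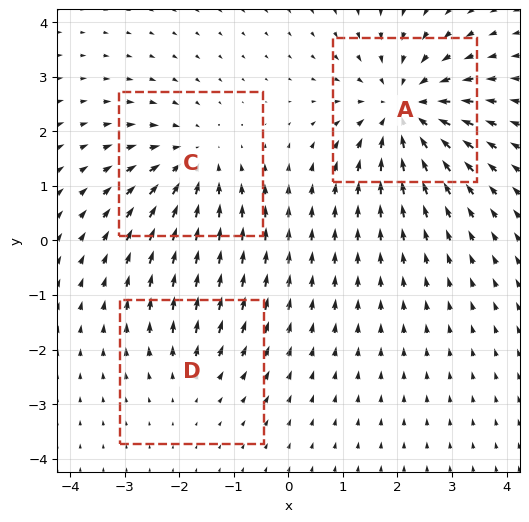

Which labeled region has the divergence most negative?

Divergence at each region's feature centre — A: about -5, C: about -3, D: about +2. Region A is most negative.

A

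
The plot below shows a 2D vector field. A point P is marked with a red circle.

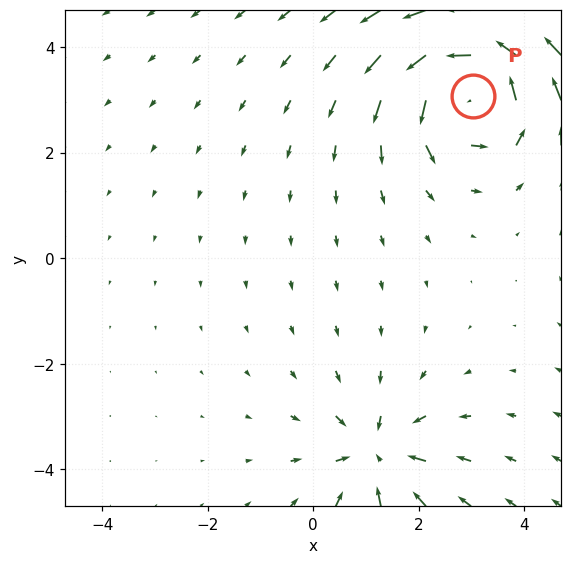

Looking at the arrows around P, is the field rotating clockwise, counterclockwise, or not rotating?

Near P at (3.0, 3.1) the arrows circulate counterclockwise. The curl (z-component) there is about +5; positive curl means counterclockwise rotation.

counterclockwise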